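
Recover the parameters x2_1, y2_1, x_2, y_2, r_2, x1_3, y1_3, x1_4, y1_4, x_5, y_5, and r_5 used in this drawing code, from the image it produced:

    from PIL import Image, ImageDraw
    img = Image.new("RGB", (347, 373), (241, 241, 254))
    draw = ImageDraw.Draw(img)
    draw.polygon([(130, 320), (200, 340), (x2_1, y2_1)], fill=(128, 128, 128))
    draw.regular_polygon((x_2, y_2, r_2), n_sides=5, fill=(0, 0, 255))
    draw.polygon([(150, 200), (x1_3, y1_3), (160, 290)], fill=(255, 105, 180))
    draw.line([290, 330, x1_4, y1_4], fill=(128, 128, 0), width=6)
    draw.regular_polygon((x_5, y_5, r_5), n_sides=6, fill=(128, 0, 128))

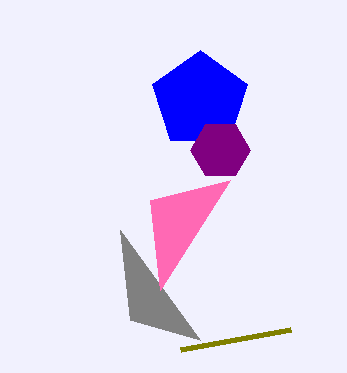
x2_1 = 120
y2_1 = 230
x_2 = 200
y_2 = 100
r_2 = 50
x1_3 = 230
y1_3 = 180
x1_4 = 180
y1_4 = 350
x_5 = 220
y_5 = 150
r_5 = 30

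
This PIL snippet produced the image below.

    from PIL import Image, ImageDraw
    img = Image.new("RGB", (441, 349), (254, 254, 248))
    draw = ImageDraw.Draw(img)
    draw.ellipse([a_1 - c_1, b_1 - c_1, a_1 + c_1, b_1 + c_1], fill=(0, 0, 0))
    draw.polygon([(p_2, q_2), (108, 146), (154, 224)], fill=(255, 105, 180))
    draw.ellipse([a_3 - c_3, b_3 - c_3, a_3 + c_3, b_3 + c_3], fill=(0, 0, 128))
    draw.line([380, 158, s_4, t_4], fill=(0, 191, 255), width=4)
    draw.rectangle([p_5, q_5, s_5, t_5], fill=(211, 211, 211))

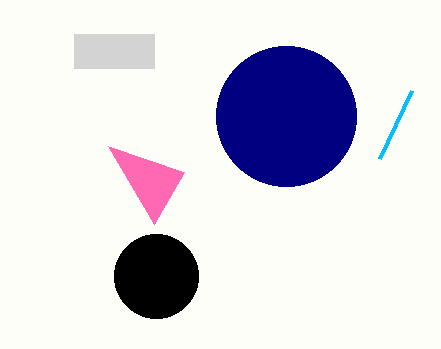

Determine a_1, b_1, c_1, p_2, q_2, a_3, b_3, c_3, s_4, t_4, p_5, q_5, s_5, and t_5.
a_1 = 156
b_1 = 276
c_1 = 42
p_2 = 184
q_2 = 172
a_3 = 286
b_3 = 116
c_3 = 70
s_4 = 412
t_4 = 90
p_5 = 74
q_5 = 34
s_5 = 154
t_5 = 68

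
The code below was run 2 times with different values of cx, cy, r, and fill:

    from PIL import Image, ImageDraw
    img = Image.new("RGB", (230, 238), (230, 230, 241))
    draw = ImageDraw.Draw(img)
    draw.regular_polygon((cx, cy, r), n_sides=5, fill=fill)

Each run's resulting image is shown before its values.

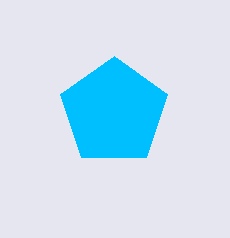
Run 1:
cx = 114
cy = 112
r = 56
fill = 'deepskyblue'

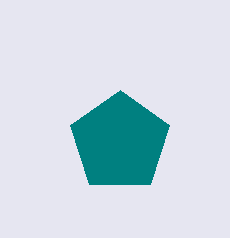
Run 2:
cx = 120; cy = 142; r = 52; fill = 'teal'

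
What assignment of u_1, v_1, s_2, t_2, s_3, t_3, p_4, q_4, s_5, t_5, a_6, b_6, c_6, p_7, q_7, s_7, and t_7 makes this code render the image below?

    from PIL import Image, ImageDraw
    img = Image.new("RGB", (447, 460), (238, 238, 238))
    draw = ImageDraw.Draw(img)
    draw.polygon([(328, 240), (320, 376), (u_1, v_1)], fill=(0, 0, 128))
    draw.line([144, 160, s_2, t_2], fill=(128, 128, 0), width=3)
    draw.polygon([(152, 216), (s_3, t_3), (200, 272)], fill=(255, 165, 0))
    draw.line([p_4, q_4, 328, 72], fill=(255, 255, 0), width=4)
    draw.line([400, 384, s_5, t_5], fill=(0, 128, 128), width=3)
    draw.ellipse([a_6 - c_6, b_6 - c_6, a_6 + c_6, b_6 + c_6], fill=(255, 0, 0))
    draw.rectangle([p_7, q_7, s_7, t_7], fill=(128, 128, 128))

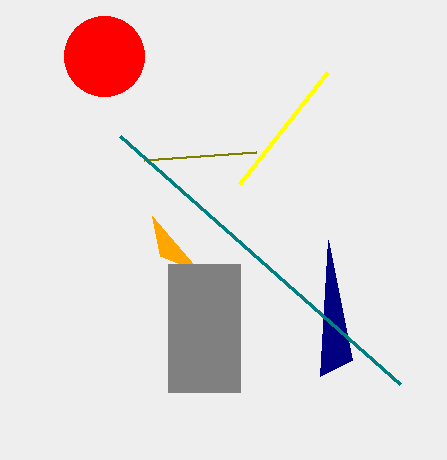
u_1 = 352
v_1 = 360
s_2 = 256
t_2 = 152
s_3 = 160
t_3 = 256
p_4 = 240
q_4 = 184
s_5 = 120
t_5 = 136
a_6 = 104
b_6 = 56
c_6 = 40
p_7 = 168
q_7 = 264
s_7 = 240
t_7 = 392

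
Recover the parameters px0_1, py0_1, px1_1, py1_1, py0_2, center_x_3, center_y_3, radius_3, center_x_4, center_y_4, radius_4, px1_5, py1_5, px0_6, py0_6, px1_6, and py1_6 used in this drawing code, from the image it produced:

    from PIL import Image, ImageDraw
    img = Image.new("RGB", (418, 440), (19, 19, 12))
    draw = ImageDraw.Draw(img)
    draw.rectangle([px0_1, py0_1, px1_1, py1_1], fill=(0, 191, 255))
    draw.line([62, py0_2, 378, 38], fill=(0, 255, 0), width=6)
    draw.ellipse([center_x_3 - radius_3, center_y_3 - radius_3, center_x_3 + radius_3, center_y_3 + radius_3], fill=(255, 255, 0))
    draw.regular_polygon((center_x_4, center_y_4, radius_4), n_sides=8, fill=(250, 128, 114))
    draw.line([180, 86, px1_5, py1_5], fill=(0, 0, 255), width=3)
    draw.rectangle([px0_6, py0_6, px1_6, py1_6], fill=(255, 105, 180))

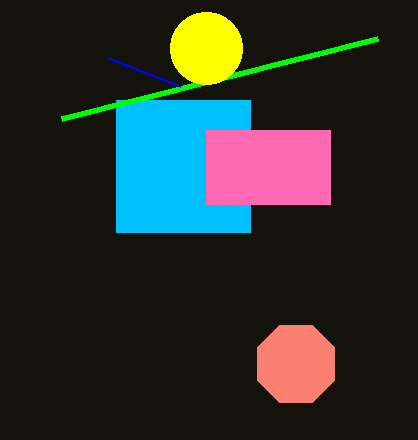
px0_1 = 116, py0_1 = 100, px1_1 = 250, py1_1 = 232, py0_2 = 118, center_x_3 = 206, center_y_3 = 48, radius_3 = 36, center_x_4 = 296, center_y_4 = 364, radius_4 = 42, px1_5 = 108, py1_5 = 58, px0_6 = 206, py0_6 = 130, px1_6 = 330, py1_6 = 204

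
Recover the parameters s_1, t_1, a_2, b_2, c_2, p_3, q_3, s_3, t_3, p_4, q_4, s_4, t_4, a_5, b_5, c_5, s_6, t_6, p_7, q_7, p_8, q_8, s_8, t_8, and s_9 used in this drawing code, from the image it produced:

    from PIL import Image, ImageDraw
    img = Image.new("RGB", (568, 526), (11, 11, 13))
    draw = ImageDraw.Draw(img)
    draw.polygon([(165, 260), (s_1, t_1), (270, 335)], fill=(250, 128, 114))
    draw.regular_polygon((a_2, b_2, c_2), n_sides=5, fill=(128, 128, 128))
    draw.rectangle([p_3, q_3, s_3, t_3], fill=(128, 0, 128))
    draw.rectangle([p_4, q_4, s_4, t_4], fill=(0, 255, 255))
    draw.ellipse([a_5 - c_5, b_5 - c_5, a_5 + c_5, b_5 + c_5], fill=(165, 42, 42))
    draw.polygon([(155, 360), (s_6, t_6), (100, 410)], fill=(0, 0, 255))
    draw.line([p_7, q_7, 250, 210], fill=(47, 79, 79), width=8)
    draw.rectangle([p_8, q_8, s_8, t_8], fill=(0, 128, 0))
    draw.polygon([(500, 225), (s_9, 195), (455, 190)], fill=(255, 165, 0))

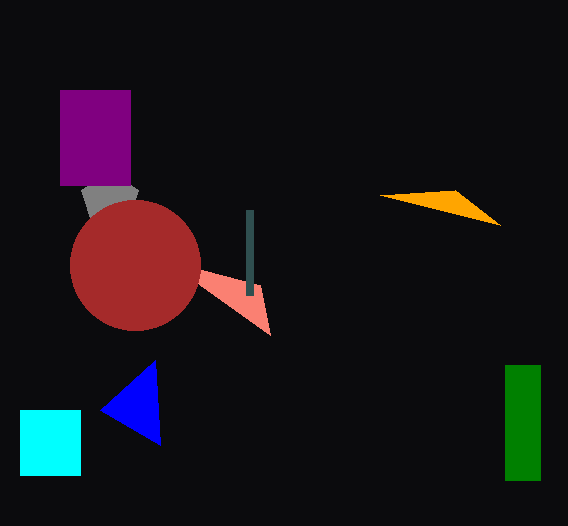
s_1 = 260
t_1 = 285
a_2 = 110
b_2 = 200
c_2 = 30
p_3 = 60
q_3 = 90
s_3 = 130
t_3 = 185
p_4 = 20
q_4 = 410
s_4 = 80
t_4 = 475
a_5 = 135
b_5 = 265
c_5 = 65
s_6 = 160
t_6 = 445
p_7 = 250
q_7 = 295
p_8 = 505
q_8 = 365
s_8 = 540
t_8 = 480
s_9 = 380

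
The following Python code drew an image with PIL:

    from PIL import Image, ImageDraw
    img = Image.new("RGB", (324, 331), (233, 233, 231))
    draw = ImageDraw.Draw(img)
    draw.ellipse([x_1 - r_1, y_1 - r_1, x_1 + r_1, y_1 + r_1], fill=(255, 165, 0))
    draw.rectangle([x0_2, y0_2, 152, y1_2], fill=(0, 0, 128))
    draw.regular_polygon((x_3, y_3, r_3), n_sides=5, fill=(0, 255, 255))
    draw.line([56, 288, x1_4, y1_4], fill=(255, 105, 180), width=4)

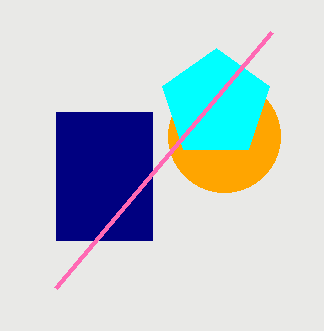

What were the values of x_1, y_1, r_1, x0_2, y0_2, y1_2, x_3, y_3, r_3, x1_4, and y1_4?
x_1 = 224; y_1 = 136; r_1 = 56; x0_2 = 56; y0_2 = 112; y1_2 = 240; x_3 = 216; y_3 = 104; r_3 = 56; x1_4 = 272; y1_4 = 32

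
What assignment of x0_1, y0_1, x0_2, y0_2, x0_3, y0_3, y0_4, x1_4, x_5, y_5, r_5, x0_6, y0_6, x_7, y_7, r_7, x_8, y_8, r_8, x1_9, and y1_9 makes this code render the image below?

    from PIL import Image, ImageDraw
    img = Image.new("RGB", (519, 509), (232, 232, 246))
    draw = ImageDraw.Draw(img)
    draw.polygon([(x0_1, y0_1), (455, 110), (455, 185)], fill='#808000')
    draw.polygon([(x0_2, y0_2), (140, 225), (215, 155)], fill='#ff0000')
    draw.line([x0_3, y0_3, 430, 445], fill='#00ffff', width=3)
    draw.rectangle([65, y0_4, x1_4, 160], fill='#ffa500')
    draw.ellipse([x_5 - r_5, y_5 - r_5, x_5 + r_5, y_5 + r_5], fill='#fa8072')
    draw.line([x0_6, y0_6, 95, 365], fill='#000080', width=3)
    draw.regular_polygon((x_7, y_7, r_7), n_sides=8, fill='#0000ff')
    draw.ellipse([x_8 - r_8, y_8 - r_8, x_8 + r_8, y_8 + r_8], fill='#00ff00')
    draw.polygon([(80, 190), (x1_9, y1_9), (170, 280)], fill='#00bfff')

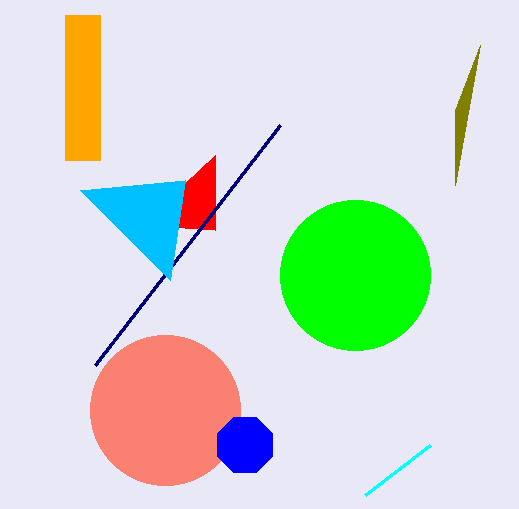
x0_1 = 480; y0_1 = 45; x0_2 = 215; y0_2 = 230; x0_3 = 365; y0_3 = 495; y0_4 = 15; x1_4 = 100; x_5 = 165; y_5 = 410; r_5 = 75; x0_6 = 280; y0_6 = 125; x_7 = 245; y_7 = 445; r_7 = 30; x_8 = 355; y_8 = 275; r_8 = 75; x1_9 = 185; y1_9 = 180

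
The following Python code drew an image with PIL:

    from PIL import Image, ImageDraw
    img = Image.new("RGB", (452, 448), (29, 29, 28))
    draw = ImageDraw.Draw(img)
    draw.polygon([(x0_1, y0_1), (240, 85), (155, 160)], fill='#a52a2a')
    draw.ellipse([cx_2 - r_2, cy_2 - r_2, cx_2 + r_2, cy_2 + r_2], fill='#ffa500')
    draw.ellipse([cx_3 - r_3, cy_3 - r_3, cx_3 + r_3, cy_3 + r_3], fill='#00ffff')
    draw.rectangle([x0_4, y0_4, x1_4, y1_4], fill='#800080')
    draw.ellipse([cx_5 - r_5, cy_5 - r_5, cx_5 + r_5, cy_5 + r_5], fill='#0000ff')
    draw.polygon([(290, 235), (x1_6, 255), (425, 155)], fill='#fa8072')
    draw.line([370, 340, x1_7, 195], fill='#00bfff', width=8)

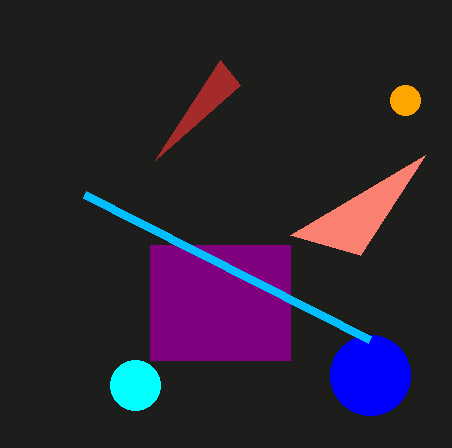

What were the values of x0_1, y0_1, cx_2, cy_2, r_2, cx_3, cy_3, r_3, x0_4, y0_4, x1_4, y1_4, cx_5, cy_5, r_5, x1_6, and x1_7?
x0_1 = 220
y0_1 = 60
cx_2 = 405
cy_2 = 100
r_2 = 15
cx_3 = 135
cy_3 = 385
r_3 = 25
x0_4 = 150
y0_4 = 245
x1_4 = 290
y1_4 = 360
cx_5 = 370
cy_5 = 375
r_5 = 40
x1_6 = 360
x1_7 = 85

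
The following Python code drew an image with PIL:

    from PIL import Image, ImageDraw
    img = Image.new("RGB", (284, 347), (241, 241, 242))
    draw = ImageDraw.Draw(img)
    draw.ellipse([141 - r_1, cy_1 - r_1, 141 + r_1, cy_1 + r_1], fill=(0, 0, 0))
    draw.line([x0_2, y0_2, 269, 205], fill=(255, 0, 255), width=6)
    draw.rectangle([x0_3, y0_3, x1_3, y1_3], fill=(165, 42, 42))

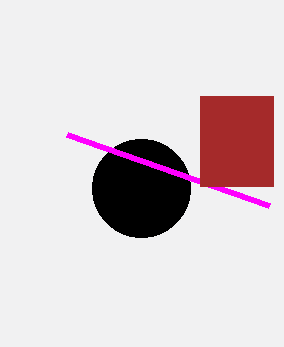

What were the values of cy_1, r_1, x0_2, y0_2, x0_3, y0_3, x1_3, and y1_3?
cy_1 = 188; r_1 = 49; x0_2 = 67; y0_2 = 134; x0_3 = 200; y0_3 = 96; x1_3 = 273; y1_3 = 186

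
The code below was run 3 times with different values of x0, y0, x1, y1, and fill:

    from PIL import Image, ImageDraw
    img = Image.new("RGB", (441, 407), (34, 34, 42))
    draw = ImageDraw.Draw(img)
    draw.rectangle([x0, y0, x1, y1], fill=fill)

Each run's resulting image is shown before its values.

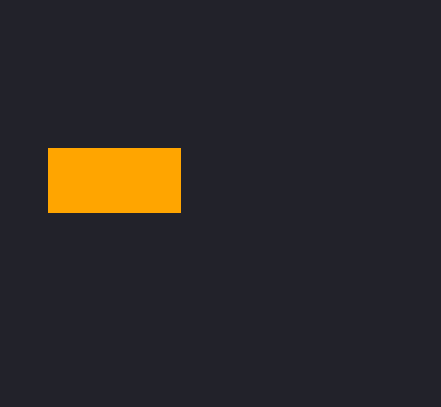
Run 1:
x0 = 48; y0 = 148; x1 = 180; y1 = 212; fill = 'orange'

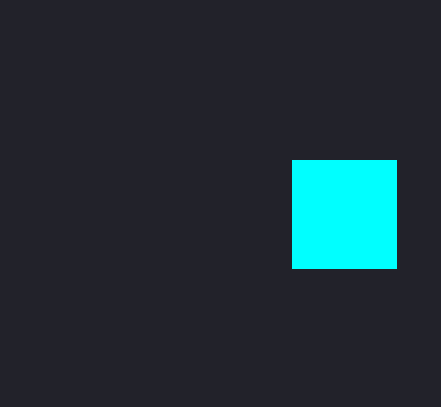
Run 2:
x0 = 292
y0 = 160
x1 = 396
y1 = 268
fill = 'cyan'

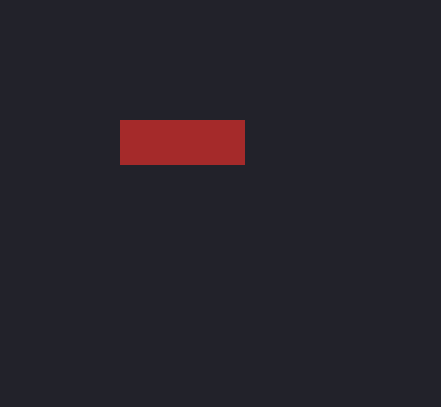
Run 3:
x0 = 120
y0 = 120
x1 = 244
y1 = 164
fill = 'brown'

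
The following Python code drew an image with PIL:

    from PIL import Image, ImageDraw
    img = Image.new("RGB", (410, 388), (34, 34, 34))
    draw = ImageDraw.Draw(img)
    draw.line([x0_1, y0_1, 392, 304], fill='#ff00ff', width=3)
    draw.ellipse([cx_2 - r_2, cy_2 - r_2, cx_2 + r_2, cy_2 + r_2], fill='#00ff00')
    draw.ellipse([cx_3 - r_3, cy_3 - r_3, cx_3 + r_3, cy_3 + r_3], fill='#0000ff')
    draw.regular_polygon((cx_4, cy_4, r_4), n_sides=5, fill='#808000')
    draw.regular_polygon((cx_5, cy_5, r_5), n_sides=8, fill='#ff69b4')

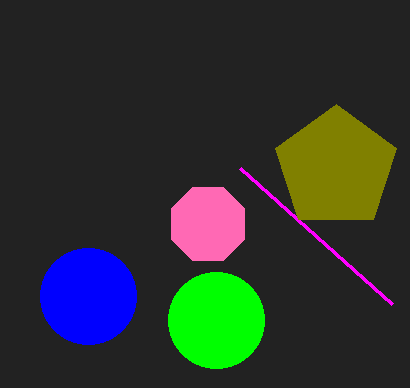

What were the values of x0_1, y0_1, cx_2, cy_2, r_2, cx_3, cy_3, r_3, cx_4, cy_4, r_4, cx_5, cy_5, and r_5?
x0_1 = 240
y0_1 = 168
cx_2 = 216
cy_2 = 320
r_2 = 48
cx_3 = 88
cy_3 = 296
r_3 = 48
cx_4 = 336
cy_4 = 168
r_4 = 64
cx_5 = 208
cy_5 = 224
r_5 = 40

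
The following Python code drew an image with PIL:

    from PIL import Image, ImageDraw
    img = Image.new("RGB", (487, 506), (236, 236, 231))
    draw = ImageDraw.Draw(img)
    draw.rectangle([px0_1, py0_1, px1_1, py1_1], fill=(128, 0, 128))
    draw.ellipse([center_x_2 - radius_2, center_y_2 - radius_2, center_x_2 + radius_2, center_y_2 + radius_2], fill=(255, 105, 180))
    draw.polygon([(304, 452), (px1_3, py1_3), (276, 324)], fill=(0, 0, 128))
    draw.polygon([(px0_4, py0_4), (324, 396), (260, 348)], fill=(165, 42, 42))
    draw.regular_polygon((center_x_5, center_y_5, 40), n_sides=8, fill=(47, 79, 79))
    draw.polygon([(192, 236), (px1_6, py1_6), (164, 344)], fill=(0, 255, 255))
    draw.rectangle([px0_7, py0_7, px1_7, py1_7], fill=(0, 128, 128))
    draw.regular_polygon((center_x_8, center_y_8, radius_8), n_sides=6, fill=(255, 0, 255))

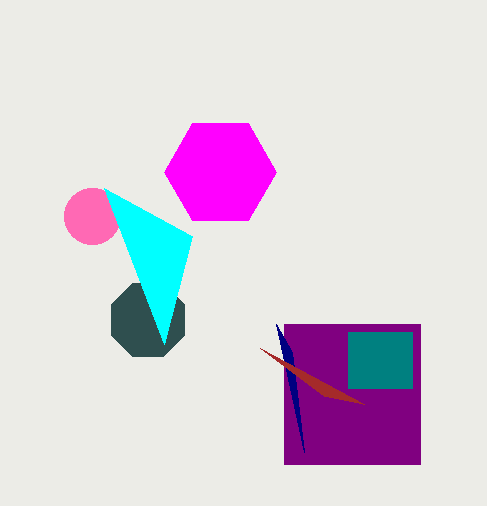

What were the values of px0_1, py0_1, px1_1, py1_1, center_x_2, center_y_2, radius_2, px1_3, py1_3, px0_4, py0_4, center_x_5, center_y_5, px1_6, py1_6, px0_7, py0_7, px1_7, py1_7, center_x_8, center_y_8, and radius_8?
px0_1 = 284; py0_1 = 324; px1_1 = 420; py1_1 = 464; center_x_2 = 92; center_y_2 = 216; radius_2 = 28; px1_3 = 292; py1_3 = 352; px0_4 = 364; py0_4 = 404; center_x_5 = 148; center_y_5 = 320; px1_6 = 104; py1_6 = 188; px0_7 = 348; py0_7 = 332; px1_7 = 412; py1_7 = 388; center_x_8 = 220; center_y_8 = 172; radius_8 = 56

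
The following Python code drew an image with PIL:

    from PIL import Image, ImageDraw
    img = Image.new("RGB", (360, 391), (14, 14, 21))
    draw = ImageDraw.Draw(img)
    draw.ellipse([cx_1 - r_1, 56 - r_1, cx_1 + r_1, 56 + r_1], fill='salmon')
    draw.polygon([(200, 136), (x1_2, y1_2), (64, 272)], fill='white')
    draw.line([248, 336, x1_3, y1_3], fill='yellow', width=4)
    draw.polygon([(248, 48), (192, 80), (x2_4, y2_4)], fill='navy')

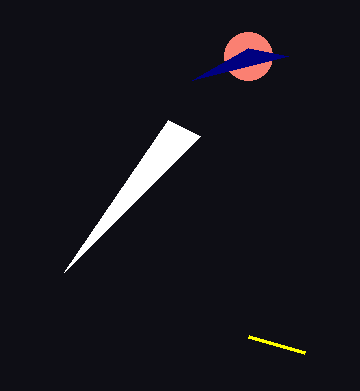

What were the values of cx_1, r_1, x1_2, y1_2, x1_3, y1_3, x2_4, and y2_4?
cx_1 = 248; r_1 = 24; x1_2 = 168; y1_2 = 120; x1_3 = 304; y1_3 = 352; x2_4 = 288; y2_4 = 56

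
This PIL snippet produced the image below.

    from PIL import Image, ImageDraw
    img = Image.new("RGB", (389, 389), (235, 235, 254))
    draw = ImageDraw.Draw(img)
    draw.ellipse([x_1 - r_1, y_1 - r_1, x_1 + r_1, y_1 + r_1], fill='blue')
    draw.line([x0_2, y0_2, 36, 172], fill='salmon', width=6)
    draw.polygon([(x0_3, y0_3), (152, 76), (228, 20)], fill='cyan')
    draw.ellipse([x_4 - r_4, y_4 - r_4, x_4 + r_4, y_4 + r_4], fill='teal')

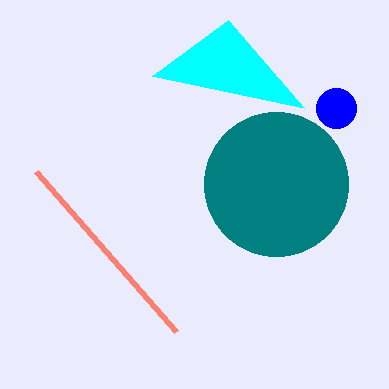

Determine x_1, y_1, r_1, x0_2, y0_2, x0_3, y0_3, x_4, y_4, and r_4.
x_1 = 336, y_1 = 108, r_1 = 20, x0_2 = 176, y0_2 = 332, x0_3 = 304, y0_3 = 108, x_4 = 276, y_4 = 184, r_4 = 72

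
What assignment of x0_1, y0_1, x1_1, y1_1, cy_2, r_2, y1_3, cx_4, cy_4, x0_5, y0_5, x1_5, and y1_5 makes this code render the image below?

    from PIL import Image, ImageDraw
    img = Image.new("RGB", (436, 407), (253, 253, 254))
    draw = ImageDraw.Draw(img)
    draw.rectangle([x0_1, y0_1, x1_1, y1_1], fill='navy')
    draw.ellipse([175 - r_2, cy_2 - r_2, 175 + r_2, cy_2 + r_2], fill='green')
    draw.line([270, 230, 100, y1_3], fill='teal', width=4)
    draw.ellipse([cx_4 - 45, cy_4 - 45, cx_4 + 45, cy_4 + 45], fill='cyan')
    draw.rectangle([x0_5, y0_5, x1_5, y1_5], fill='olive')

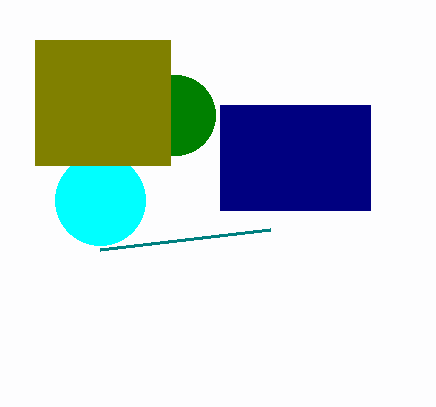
x0_1 = 220, y0_1 = 105, x1_1 = 370, y1_1 = 210, cy_2 = 115, r_2 = 40, y1_3 = 250, cx_4 = 100, cy_4 = 200, x0_5 = 35, y0_5 = 40, x1_5 = 170, y1_5 = 165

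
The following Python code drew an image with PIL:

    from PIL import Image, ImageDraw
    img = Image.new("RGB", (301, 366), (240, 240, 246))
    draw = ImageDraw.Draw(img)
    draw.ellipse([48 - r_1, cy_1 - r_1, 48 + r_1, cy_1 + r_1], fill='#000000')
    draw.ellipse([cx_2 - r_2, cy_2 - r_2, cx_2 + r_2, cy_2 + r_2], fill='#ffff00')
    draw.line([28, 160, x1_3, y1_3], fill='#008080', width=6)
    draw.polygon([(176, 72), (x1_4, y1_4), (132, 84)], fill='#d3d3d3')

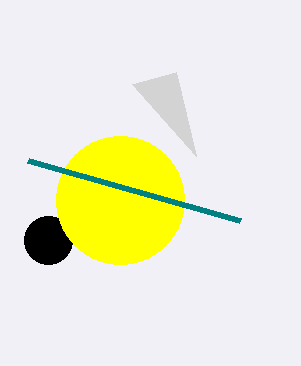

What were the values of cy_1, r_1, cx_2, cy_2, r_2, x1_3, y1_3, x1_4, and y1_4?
cy_1 = 240; r_1 = 24; cx_2 = 120; cy_2 = 200; r_2 = 64; x1_3 = 240; y1_3 = 220; x1_4 = 196; y1_4 = 156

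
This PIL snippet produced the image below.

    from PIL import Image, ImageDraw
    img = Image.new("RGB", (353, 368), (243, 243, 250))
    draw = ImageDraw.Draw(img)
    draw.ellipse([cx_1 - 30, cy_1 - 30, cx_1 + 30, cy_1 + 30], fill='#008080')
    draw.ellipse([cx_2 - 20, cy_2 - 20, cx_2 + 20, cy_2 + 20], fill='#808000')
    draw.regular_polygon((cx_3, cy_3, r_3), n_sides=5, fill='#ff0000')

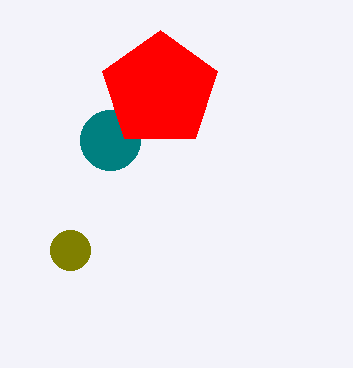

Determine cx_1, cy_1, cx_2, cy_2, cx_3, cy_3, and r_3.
cx_1 = 110
cy_1 = 140
cx_2 = 70
cy_2 = 250
cx_3 = 160
cy_3 = 90
r_3 = 60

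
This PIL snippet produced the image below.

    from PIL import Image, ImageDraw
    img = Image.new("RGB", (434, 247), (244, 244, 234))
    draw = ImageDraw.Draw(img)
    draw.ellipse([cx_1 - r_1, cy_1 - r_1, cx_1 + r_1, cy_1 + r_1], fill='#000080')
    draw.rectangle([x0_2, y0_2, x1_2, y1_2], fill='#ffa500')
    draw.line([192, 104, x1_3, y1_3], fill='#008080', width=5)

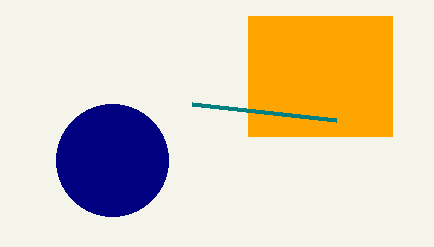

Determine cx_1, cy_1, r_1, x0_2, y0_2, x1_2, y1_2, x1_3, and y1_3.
cx_1 = 112, cy_1 = 160, r_1 = 56, x0_2 = 248, y0_2 = 16, x1_2 = 392, y1_2 = 136, x1_3 = 336, y1_3 = 120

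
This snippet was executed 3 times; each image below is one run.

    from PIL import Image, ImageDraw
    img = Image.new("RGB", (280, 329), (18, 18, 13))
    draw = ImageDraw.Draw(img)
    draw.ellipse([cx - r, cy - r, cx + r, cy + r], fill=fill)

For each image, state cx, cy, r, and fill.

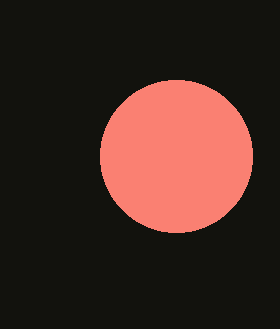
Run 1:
cx = 176, cy = 156, r = 76, fill = 'salmon'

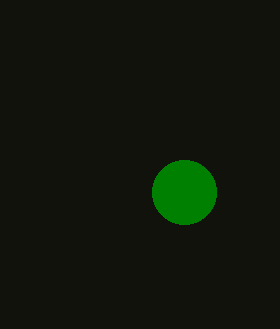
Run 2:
cx = 184, cy = 192, r = 32, fill = 'green'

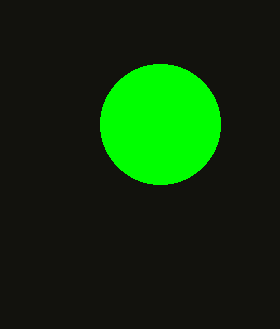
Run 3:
cx = 160, cy = 124, r = 60, fill = 'lime'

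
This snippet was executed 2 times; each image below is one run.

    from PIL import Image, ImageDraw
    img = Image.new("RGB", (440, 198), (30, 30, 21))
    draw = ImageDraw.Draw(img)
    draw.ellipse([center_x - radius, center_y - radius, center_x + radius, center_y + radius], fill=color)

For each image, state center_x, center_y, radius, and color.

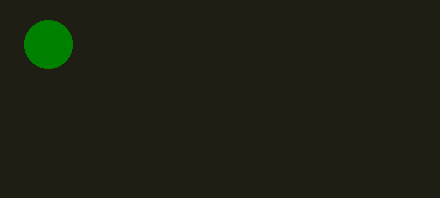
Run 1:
center_x = 48, center_y = 44, radius = 24, color = 'green'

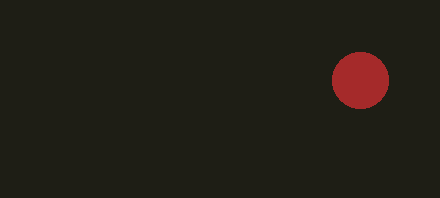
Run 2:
center_x = 360, center_y = 80, radius = 28, color = 'brown'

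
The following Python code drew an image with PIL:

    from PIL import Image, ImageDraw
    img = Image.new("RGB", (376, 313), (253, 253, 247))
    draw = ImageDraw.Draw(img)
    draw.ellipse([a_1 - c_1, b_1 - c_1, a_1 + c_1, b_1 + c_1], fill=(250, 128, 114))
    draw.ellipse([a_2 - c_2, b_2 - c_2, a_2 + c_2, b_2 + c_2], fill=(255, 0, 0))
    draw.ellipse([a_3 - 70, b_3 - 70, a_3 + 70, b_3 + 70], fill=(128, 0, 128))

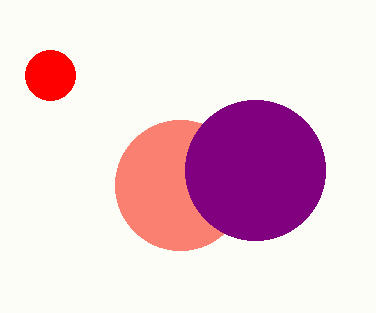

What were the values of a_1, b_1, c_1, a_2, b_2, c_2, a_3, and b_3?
a_1 = 180; b_1 = 185; c_1 = 65; a_2 = 50; b_2 = 75; c_2 = 25; a_3 = 255; b_3 = 170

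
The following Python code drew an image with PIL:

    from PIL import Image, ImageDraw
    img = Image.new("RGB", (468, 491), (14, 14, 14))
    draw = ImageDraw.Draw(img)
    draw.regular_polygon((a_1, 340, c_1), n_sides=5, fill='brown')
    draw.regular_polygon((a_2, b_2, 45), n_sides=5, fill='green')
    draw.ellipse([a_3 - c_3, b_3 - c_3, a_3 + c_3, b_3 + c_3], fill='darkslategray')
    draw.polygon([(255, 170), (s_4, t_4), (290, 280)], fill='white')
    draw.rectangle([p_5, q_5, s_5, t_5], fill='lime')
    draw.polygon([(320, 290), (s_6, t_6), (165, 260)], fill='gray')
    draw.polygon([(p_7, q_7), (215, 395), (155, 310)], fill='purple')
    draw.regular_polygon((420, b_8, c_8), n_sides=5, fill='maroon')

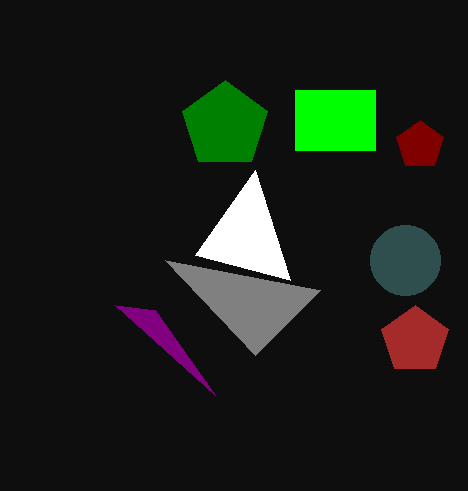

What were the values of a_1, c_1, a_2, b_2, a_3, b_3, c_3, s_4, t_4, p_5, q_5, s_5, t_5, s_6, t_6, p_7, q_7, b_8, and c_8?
a_1 = 415; c_1 = 35; a_2 = 225; b_2 = 125; a_3 = 405; b_3 = 260; c_3 = 35; s_4 = 195; t_4 = 255; p_5 = 295; q_5 = 90; s_5 = 375; t_5 = 150; s_6 = 255; t_6 = 355; p_7 = 115; q_7 = 305; b_8 = 145; c_8 = 25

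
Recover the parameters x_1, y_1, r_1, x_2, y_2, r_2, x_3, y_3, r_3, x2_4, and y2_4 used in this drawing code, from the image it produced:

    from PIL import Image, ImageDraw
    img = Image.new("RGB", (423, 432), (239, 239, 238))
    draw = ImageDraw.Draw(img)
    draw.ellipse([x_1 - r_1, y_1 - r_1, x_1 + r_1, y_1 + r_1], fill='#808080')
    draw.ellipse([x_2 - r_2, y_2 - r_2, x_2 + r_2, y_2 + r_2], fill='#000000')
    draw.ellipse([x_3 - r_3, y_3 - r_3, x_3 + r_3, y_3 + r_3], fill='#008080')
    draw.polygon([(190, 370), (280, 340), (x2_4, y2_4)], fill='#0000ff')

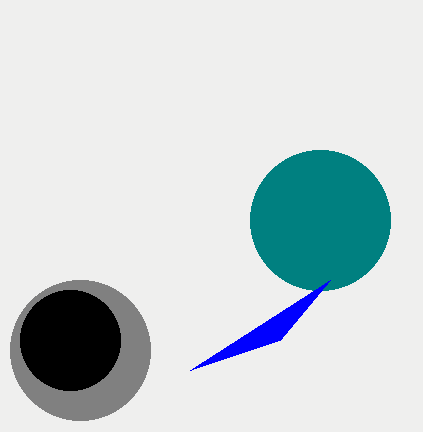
x_1 = 80, y_1 = 350, r_1 = 70, x_2 = 70, y_2 = 340, r_2 = 50, x_3 = 320, y_3 = 220, r_3 = 70, x2_4 = 330, y2_4 = 280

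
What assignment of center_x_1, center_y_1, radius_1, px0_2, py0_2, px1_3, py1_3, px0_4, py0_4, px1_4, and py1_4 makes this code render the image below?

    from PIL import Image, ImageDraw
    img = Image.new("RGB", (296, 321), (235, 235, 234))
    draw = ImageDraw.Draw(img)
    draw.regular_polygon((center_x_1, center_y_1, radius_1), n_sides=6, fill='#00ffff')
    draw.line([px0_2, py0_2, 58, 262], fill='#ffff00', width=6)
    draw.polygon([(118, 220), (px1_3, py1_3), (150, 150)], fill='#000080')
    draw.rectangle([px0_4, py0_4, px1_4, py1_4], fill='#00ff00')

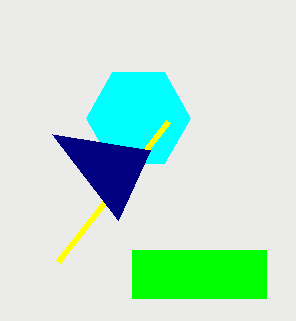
center_x_1 = 138; center_y_1 = 118; radius_1 = 52; px0_2 = 168; py0_2 = 122; px1_3 = 52; py1_3 = 134; px0_4 = 132; py0_4 = 250; px1_4 = 266; py1_4 = 298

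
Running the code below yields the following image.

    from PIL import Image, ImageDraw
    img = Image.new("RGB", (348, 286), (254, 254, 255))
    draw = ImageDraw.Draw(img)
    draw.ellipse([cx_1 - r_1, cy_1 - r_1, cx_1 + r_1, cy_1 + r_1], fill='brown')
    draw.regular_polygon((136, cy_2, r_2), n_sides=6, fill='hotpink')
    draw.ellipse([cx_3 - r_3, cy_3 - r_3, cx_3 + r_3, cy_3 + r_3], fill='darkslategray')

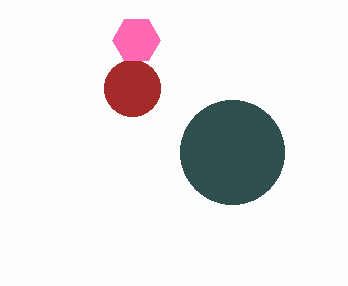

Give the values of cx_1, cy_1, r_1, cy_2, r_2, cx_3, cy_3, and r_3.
cx_1 = 132; cy_1 = 88; r_1 = 28; cy_2 = 40; r_2 = 24; cx_3 = 232; cy_3 = 152; r_3 = 52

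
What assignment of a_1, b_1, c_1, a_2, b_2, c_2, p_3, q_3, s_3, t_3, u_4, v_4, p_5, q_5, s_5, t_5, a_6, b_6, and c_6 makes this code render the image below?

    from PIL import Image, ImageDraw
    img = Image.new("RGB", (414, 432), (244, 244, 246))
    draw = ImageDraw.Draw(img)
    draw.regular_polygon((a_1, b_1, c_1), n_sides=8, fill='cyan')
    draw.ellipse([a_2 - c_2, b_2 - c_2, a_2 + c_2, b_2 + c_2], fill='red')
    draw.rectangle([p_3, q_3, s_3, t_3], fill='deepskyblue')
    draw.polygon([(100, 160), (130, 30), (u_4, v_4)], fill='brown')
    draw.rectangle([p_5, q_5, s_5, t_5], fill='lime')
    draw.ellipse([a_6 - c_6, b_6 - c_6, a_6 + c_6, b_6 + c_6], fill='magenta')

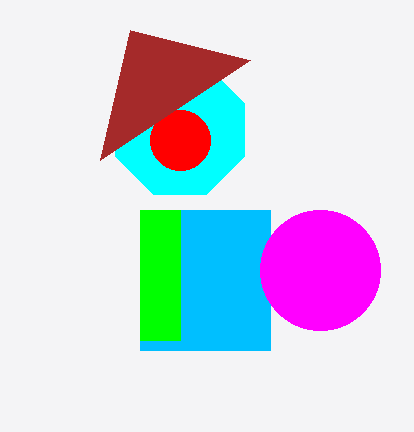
a_1 = 180; b_1 = 130; c_1 = 70; a_2 = 180; b_2 = 140; c_2 = 30; p_3 = 140; q_3 = 210; s_3 = 270; t_3 = 350; u_4 = 250; v_4 = 60; p_5 = 140; q_5 = 210; s_5 = 180; t_5 = 340; a_6 = 320; b_6 = 270; c_6 = 60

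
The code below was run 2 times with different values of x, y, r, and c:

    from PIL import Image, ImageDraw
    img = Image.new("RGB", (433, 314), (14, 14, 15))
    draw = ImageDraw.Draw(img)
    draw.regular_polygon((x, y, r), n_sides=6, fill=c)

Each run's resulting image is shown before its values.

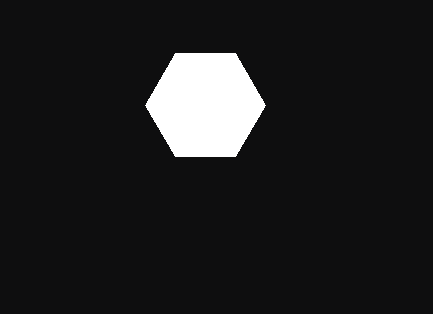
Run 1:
x = 205
y = 105
r = 60
c = 'white'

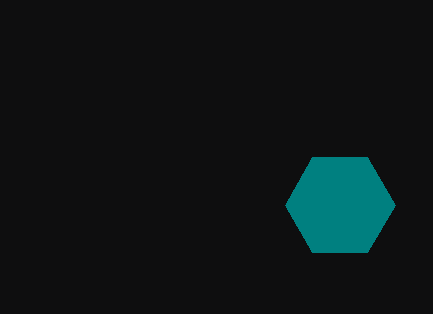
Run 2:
x = 340, y = 205, r = 55, c = 'teal'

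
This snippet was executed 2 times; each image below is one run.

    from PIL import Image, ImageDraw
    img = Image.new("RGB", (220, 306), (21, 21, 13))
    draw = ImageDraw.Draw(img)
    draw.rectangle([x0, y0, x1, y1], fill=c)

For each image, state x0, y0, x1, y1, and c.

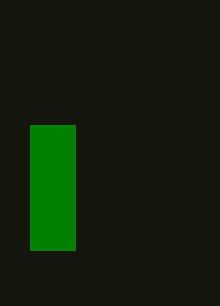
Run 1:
x0 = 30; y0 = 125; x1 = 75; y1 = 250; c = 'green'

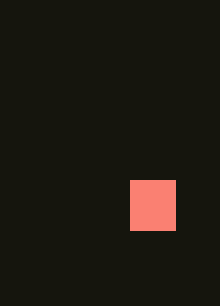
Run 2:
x0 = 130; y0 = 180; x1 = 175; y1 = 230; c = 'salmon'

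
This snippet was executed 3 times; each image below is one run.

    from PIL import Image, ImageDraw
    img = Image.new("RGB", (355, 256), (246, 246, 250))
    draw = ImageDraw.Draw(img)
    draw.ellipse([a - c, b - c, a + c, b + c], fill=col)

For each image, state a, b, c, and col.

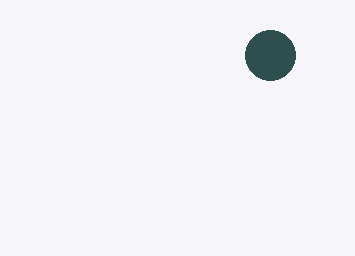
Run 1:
a = 270
b = 55
c = 25
col = 'darkslategray'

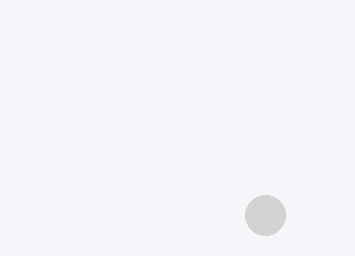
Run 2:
a = 265, b = 215, c = 20, col = 'lightgray'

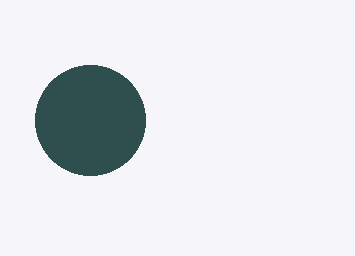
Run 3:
a = 90, b = 120, c = 55, col = 'darkslategray'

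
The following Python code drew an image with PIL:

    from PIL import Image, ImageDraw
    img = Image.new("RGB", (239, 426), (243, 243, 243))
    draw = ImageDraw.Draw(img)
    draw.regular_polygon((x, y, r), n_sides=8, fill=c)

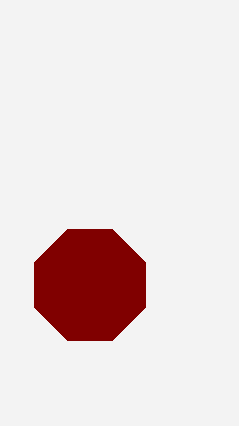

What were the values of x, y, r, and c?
x = 90
y = 285
r = 60
c = 'maroon'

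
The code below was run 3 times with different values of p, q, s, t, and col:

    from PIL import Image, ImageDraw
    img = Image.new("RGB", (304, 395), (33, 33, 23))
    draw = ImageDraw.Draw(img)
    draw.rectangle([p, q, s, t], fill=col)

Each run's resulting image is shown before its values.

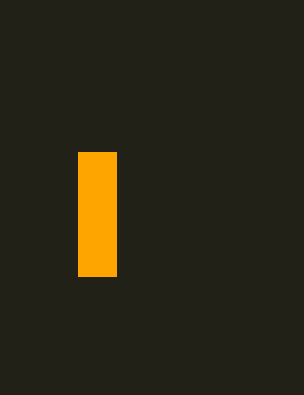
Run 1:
p = 78, q = 152, s = 116, t = 276, col = 'orange'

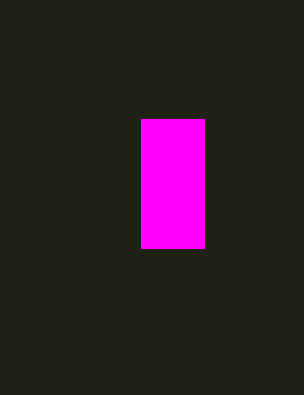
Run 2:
p = 141, q = 119, s = 204, t = 248, col = 'magenta'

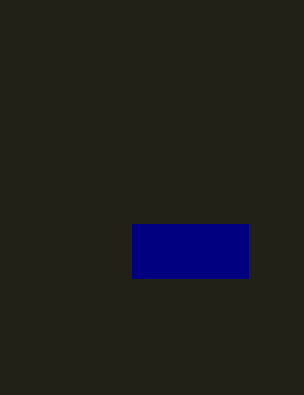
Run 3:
p = 132
q = 224
s = 248
t = 278
col = 'navy'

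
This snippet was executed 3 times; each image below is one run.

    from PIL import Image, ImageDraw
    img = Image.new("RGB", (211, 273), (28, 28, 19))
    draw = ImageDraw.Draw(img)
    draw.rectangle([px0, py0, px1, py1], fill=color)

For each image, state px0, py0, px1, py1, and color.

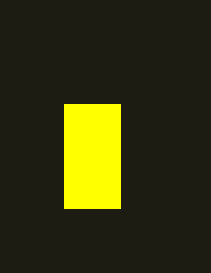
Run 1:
px0 = 64
py0 = 104
px1 = 120
py1 = 208
color = 'yellow'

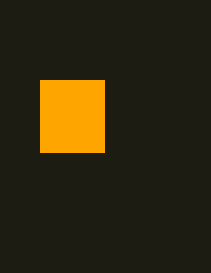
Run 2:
px0 = 40, py0 = 80, px1 = 104, py1 = 152, color = 'orange'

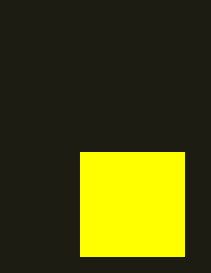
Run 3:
px0 = 80
py0 = 152
px1 = 184
py1 = 256
color = 'yellow'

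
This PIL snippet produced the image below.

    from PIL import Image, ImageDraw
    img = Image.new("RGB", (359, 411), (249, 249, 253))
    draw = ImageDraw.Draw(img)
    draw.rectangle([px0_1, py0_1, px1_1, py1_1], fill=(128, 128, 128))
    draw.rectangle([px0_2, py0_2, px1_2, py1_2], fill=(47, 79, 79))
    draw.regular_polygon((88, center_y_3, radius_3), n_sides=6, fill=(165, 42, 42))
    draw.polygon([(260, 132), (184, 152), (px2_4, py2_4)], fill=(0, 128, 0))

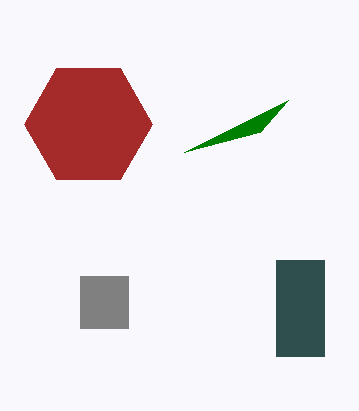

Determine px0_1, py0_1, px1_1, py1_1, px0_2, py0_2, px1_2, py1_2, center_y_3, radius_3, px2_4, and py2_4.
px0_1 = 80; py0_1 = 276; px1_1 = 128; py1_1 = 328; px0_2 = 276; py0_2 = 260; px1_2 = 324; py1_2 = 356; center_y_3 = 124; radius_3 = 64; px2_4 = 288; py2_4 = 100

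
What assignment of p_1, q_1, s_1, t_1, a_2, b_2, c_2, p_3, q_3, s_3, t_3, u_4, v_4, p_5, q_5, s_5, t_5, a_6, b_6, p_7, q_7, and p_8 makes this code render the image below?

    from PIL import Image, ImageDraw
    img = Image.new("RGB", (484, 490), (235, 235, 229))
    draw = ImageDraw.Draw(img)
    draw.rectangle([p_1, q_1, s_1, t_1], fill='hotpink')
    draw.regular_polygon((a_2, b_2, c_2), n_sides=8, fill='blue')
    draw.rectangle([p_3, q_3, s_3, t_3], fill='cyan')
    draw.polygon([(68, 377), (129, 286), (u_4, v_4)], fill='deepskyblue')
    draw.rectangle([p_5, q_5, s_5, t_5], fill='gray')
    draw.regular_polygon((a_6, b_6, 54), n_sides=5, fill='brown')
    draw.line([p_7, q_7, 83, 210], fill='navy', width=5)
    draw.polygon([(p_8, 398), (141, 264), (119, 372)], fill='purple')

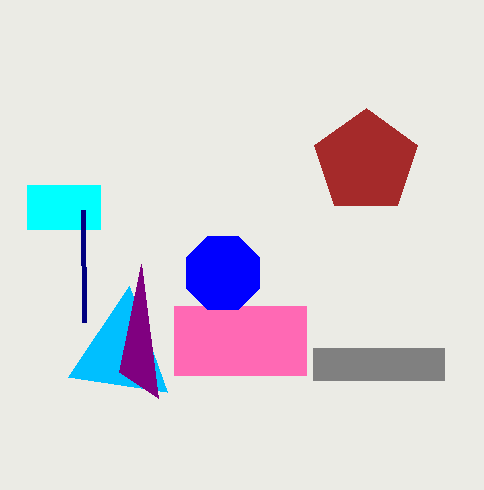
p_1 = 174
q_1 = 306
s_1 = 306
t_1 = 375
a_2 = 223
b_2 = 273
c_2 = 40
p_3 = 27
q_3 = 185
s_3 = 100
t_3 = 229
u_4 = 167
v_4 = 392
p_5 = 313
q_5 = 348
s_5 = 444
t_5 = 380
a_6 = 366
b_6 = 162
p_7 = 84
q_7 = 322
p_8 = 158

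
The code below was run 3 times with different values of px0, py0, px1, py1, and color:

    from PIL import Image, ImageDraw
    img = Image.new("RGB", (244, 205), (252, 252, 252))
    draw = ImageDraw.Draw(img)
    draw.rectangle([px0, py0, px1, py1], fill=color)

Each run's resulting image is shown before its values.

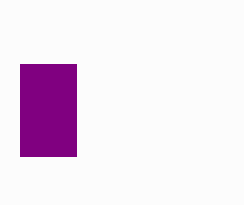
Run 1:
px0 = 20, py0 = 64, px1 = 76, py1 = 156, color = 'purple'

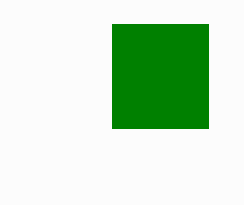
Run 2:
px0 = 112; py0 = 24; px1 = 208; py1 = 128; color = 'green'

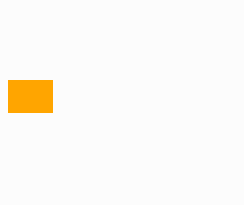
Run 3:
px0 = 8, py0 = 80, px1 = 52, py1 = 112, color = 'orange'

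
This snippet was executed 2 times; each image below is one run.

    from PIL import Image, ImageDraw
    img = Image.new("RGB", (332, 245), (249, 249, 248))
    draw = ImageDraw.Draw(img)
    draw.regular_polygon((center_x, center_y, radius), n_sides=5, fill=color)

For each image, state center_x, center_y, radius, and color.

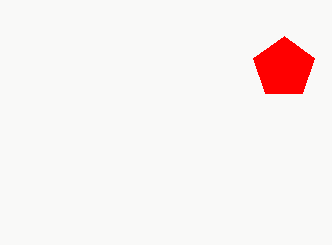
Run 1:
center_x = 284
center_y = 68
radius = 32
color = 'red'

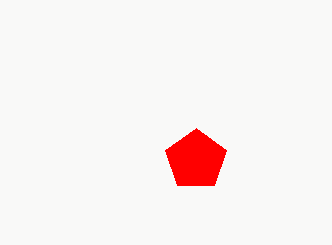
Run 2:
center_x = 196
center_y = 160
radius = 32
color = 'red'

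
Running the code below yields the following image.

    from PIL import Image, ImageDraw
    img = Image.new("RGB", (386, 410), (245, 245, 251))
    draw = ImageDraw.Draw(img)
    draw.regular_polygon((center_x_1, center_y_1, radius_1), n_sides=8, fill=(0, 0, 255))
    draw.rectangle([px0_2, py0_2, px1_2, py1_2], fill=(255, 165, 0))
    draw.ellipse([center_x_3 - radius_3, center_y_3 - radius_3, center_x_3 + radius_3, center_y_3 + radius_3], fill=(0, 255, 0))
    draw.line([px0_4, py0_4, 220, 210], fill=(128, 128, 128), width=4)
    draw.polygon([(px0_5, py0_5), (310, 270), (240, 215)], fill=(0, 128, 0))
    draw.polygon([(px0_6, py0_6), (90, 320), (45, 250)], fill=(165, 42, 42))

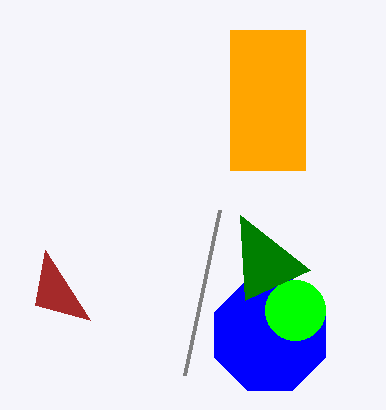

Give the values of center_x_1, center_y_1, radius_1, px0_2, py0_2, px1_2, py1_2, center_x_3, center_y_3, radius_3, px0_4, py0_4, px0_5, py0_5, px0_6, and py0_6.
center_x_1 = 270
center_y_1 = 335
radius_1 = 60
px0_2 = 230
py0_2 = 30
px1_2 = 305
py1_2 = 170
center_x_3 = 295
center_y_3 = 310
radius_3 = 30
px0_4 = 185
py0_4 = 375
px0_5 = 245
py0_5 = 300
px0_6 = 35
py0_6 = 305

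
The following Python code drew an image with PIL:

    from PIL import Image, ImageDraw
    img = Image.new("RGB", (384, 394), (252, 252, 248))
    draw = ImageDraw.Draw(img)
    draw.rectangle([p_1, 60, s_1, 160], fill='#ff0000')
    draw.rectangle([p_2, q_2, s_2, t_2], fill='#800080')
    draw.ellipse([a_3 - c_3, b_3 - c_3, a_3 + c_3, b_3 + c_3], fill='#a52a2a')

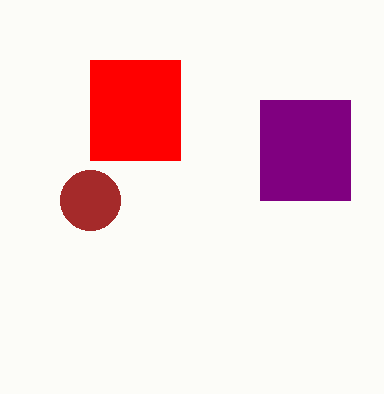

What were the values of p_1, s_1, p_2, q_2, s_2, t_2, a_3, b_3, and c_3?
p_1 = 90
s_1 = 180
p_2 = 260
q_2 = 100
s_2 = 350
t_2 = 200
a_3 = 90
b_3 = 200
c_3 = 30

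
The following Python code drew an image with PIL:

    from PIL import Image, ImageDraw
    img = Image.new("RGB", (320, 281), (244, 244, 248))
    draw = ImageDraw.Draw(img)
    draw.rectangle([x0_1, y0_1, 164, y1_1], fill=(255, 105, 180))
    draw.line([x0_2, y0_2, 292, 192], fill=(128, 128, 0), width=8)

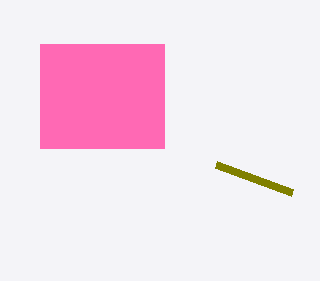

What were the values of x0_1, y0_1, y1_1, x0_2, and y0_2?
x0_1 = 40
y0_1 = 44
y1_1 = 148
x0_2 = 216
y0_2 = 164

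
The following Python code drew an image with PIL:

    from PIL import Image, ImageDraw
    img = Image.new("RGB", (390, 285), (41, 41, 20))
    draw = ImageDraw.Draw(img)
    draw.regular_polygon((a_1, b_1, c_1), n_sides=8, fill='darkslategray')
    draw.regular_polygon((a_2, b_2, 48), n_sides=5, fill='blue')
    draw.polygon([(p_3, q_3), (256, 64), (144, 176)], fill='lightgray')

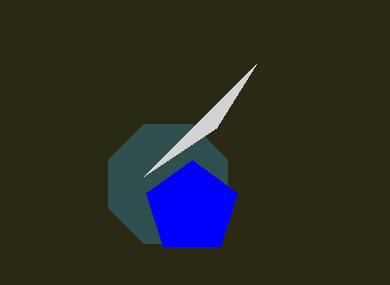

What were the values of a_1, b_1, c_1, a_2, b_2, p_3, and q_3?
a_1 = 168; b_1 = 184; c_1 = 64; a_2 = 192; b_2 = 208; p_3 = 216; q_3 = 128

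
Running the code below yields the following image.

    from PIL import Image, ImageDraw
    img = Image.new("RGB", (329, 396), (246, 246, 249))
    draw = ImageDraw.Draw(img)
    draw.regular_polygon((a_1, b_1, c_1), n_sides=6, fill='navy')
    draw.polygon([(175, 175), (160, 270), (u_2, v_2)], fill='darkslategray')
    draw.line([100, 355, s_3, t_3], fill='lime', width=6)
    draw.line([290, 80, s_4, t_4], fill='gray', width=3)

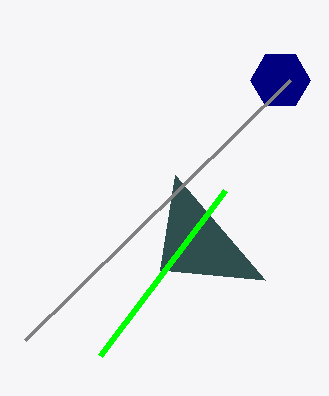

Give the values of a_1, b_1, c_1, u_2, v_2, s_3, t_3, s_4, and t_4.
a_1 = 280; b_1 = 80; c_1 = 30; u_2 = 265; v_2 = 280; s_3 = 225; t_3 = 190; s_4 = 25; t_4 = 340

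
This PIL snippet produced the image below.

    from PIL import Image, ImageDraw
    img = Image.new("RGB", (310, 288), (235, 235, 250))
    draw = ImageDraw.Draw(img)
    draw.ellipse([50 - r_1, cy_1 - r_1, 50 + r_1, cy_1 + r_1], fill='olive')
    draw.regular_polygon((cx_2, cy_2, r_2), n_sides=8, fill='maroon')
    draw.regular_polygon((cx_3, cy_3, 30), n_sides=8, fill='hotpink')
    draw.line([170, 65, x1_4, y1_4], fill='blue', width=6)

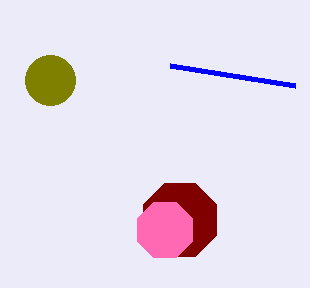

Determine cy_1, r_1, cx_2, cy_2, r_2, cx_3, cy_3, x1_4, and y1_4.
cy_1 = 80; r_1 = 25; cx_2 = 180; cy_2 = 220; r_2 = 40; cx_3 = 165; cy_3 = 230; x1_4 = 295; y1_4 = 85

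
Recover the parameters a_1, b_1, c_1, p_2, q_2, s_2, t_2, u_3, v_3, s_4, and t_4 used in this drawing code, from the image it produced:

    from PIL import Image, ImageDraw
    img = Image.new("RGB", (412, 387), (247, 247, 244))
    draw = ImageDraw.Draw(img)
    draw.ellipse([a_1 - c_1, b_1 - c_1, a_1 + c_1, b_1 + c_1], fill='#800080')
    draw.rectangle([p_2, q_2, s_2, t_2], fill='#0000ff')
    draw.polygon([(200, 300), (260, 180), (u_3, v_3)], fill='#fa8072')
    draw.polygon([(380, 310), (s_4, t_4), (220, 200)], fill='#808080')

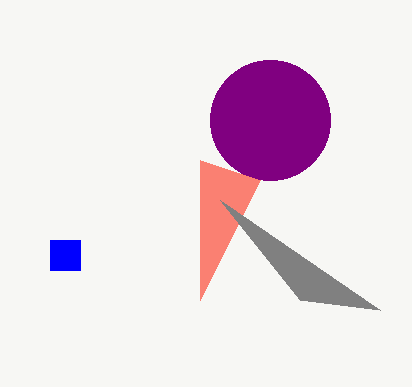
a_1 = 270, b_1 = 120, c_1 = 60, p_2 = 50, q_2 = 240, s_2 = 80, t_2 = 270, u_3 = 200, v_3 = 160, s_4 = 300, t_4 = 300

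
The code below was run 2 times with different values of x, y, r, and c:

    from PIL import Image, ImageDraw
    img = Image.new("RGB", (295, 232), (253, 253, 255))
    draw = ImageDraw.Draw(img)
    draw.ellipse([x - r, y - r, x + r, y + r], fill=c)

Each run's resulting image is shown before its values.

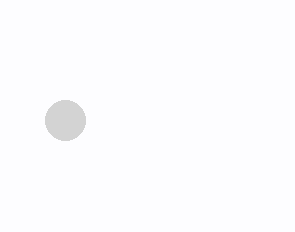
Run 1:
x = 65
y = 120
r = 20
c = 'lightgray'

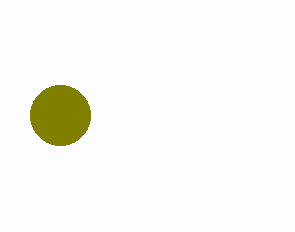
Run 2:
x = 60; y = 115; r = 30; c = 'olive'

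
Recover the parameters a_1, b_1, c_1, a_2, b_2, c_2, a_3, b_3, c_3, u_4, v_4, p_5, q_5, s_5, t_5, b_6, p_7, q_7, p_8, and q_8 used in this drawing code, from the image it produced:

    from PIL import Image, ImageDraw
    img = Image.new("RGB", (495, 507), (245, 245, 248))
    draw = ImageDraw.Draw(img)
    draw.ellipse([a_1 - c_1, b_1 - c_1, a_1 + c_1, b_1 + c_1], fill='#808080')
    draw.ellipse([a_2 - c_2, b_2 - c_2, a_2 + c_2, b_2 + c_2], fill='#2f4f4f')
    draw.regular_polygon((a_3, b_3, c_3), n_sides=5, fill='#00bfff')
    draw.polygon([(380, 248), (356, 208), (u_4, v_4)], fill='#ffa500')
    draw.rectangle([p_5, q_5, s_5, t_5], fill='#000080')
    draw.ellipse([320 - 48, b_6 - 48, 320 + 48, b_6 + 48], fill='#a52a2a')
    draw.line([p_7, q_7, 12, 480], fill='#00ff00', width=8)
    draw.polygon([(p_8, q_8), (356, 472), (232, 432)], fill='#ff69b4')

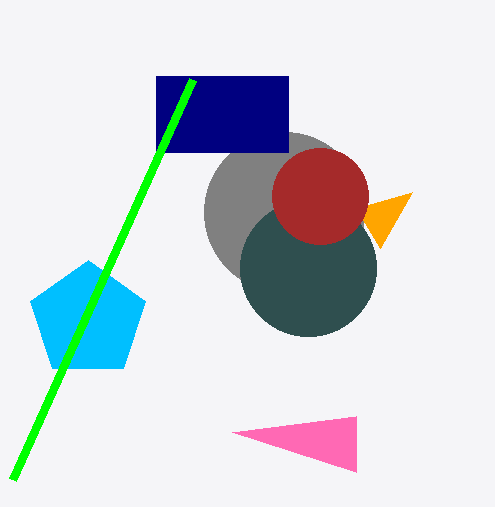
a_1 = 284
b_1 = 212
c_1 = 80
a_2 = 308
b_2 = 268
c_2 = 68
a_3 = 88
b_3 = 320
c_3 = 60
u_4 = 412
v_4 = 192
p_5 = 156
q_5 = 76
s_5 = 288
t_5 = 152
b_6 = 196
p_7 = 192
q_7 = 80
p_8 = 356
q_8 = 416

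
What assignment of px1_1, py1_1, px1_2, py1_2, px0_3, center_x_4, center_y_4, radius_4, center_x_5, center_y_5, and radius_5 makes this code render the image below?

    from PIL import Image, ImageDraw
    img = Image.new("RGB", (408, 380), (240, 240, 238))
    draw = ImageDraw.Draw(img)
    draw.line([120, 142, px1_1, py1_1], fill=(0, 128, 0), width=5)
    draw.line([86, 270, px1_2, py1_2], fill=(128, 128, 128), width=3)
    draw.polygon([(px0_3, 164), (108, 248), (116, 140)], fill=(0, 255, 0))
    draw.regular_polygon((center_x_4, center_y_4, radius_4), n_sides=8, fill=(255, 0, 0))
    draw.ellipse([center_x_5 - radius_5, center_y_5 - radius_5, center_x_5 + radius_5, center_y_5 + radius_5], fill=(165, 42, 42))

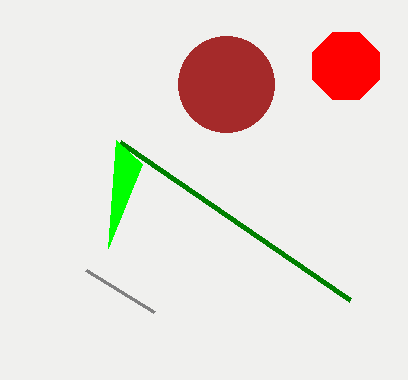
px1_1 = 350, py1_1 = 300, px1_2 = 154, py1_2 = 312, px0_3 = 142, center_x_4 = 346, center_y_4 = 66, radius_4 = 36, center_x_5 = 226, center_y_5 = 84, radius_5 = 48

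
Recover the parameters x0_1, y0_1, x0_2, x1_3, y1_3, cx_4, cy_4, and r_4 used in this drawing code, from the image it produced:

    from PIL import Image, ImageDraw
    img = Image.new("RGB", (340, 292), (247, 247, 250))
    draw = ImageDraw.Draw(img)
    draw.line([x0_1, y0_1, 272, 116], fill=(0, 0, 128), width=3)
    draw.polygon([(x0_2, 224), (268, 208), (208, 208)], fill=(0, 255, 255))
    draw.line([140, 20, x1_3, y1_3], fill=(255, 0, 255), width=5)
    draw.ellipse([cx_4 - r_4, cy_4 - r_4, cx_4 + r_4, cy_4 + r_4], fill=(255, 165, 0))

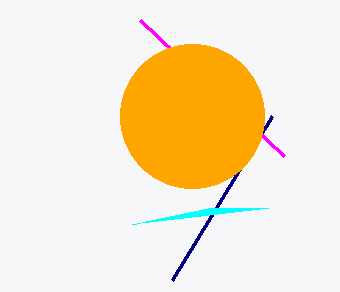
x0_1 = 172, y0_1 = 280, x0_2 = 132, x1_3 = 284, y1_3 = 156, cx_4 = 192, cy_4 = 116, r_4 = 72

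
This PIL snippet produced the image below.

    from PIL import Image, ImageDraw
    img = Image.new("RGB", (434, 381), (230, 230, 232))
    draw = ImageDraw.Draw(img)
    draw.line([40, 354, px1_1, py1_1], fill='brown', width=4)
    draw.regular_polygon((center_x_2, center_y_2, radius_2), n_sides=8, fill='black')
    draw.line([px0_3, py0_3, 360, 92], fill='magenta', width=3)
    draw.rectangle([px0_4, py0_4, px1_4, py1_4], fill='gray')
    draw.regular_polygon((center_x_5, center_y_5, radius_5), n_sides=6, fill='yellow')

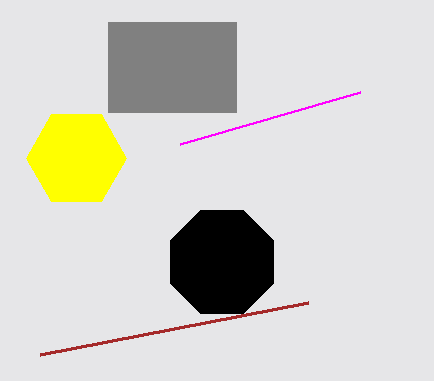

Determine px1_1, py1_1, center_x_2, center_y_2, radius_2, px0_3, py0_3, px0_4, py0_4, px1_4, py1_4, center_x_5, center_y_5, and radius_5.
px1_1 = 308; py1_1 = 302; center_x_2 = 222; center_y_2 = 262; radius_2 = 56; px0_3 = 180; py0_3 = 144; px0_4 = 108; py0_4 = 22; px1_4 = 236; py1_4 = 112; center_x_5 = 76; center_y_5 = 158; radius_5 = 50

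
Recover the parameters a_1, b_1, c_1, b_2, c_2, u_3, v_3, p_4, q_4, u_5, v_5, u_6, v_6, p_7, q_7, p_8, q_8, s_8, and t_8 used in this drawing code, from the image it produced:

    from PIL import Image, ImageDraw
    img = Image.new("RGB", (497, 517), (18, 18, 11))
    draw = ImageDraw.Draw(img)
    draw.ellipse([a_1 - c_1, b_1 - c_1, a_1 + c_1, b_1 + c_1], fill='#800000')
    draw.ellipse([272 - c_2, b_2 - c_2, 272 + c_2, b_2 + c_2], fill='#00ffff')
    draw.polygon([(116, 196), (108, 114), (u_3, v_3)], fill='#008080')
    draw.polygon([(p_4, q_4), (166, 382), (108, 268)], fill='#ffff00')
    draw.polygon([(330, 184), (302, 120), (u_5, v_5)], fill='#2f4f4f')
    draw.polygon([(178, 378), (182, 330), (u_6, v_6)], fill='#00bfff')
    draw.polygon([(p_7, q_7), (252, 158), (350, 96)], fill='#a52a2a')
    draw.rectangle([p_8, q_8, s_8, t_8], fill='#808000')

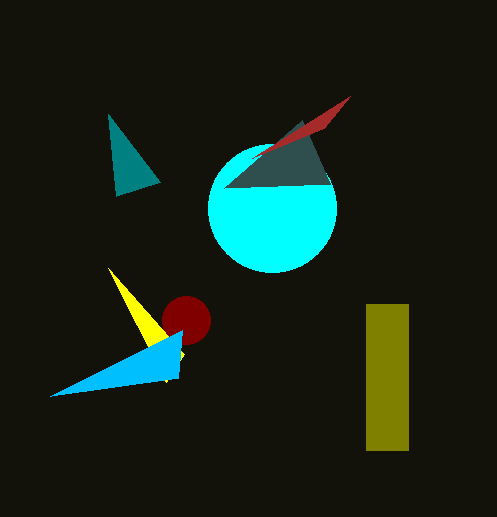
a_1 = 186, b_1 = 320, c_1 = 24, b_2 = 208, c_2 = 64, u_3 = 160, v_3 = 182, p_4 = 184, q_4 = 354, u_5 = 224, v_5 = 188, u_6 = 50, v_6 = 396, p_7 = 324, q_7 = 128, p_8 = 366, q_8 = 304, s_8 = 408, t_8 = 450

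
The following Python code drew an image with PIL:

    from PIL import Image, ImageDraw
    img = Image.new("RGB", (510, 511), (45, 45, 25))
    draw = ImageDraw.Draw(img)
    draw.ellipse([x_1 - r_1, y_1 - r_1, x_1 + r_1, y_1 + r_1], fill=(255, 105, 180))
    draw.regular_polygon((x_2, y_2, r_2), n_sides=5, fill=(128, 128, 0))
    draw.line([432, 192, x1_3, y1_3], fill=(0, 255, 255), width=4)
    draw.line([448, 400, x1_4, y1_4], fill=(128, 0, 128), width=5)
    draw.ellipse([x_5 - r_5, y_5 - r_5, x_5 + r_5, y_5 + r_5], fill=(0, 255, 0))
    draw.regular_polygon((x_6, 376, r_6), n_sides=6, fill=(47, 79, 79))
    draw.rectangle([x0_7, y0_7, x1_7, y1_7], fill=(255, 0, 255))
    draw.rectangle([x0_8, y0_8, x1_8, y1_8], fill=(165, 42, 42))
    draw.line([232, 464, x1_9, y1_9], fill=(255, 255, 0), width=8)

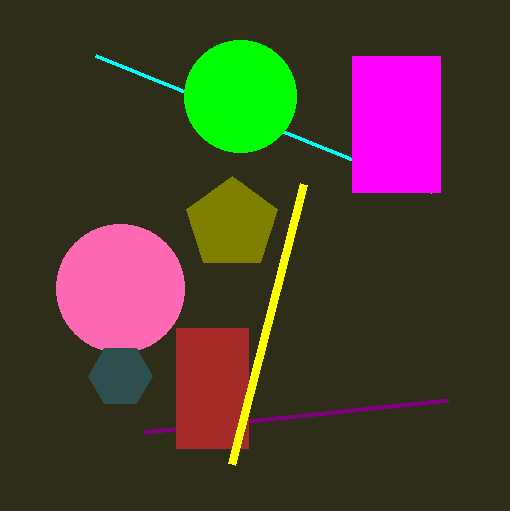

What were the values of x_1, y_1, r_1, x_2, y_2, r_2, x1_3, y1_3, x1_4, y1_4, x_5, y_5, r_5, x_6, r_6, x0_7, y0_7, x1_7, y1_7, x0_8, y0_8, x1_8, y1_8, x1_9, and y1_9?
x_1 = 120, y_1 = 288, r_1 = 64, x_2 = 232, y_2 = 224, r_2 = 48, x1_3 = 96, y1_3 = 56, x1_4 = 144, y1_4 = 432, x_5 = 240, y_5 = 96, r_5 = 56, x_6 = 120, r_6 = 32, x0_7 = 352, y0_7 = 56, x1_7 = 440, y1_7 = 192, x0_8 = 176, y0_8 = 328, x1_8 = 248, y1_8 = 448, x1_9 = 304, y1_9 = 184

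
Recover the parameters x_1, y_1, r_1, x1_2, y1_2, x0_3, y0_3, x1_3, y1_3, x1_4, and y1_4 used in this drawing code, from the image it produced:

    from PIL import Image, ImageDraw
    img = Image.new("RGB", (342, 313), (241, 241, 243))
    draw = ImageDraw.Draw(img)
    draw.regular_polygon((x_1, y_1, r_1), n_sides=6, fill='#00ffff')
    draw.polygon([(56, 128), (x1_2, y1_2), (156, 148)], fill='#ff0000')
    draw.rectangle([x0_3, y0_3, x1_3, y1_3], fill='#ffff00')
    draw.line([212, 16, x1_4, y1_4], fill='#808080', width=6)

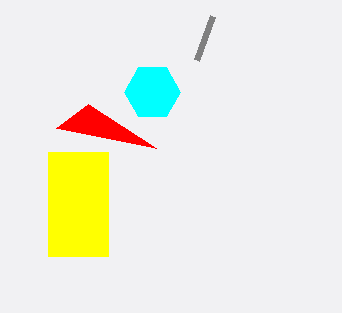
x_1 = 152; y_1 = 92; r_1 = 28; x1_2 = 88; y1_2 = 104; x0_3 = 48; y0_3 = 152; x1_3 = 108; y1_3 = 256; x1_4 = 196; y1_4 = 60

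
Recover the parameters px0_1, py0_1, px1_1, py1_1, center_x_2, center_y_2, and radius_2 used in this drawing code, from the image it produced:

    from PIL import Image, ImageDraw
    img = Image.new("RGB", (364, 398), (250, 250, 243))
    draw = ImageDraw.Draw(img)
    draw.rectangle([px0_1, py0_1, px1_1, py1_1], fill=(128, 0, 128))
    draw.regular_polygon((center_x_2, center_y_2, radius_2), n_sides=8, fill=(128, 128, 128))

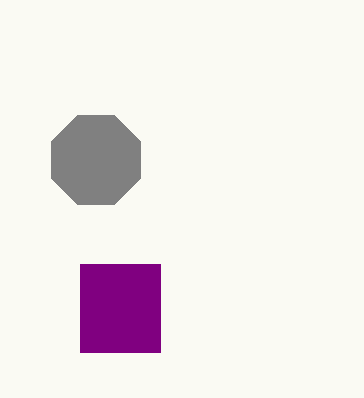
px0_1 = 80, py0_1 = 264, px1_1 = 160, py1_1 = 352, center_x_2 = 96, center_y_2 = 160, radius_2 = 48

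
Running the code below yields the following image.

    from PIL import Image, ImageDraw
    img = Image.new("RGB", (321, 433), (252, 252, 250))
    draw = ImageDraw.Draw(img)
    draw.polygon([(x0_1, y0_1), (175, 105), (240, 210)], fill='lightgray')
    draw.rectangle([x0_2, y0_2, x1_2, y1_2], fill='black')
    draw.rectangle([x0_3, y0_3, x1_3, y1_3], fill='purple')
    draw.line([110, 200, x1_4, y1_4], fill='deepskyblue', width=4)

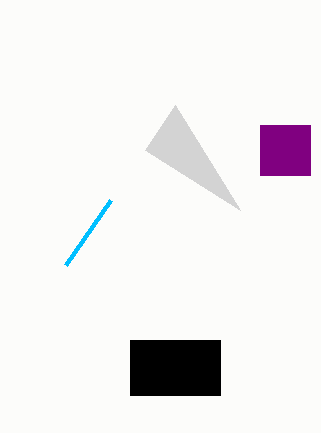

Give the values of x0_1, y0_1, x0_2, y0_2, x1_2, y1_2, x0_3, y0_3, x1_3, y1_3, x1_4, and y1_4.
x0_1 = 145, y0_1 = 150, x0_2 = 130, y0_2 = 340, x1_2 = 220, y1_2 = 395, x0_3 = 260, y0_3 = 125, x1_3 = 310, y1_3 = 175, x1_4 = 65, y1_4 = 265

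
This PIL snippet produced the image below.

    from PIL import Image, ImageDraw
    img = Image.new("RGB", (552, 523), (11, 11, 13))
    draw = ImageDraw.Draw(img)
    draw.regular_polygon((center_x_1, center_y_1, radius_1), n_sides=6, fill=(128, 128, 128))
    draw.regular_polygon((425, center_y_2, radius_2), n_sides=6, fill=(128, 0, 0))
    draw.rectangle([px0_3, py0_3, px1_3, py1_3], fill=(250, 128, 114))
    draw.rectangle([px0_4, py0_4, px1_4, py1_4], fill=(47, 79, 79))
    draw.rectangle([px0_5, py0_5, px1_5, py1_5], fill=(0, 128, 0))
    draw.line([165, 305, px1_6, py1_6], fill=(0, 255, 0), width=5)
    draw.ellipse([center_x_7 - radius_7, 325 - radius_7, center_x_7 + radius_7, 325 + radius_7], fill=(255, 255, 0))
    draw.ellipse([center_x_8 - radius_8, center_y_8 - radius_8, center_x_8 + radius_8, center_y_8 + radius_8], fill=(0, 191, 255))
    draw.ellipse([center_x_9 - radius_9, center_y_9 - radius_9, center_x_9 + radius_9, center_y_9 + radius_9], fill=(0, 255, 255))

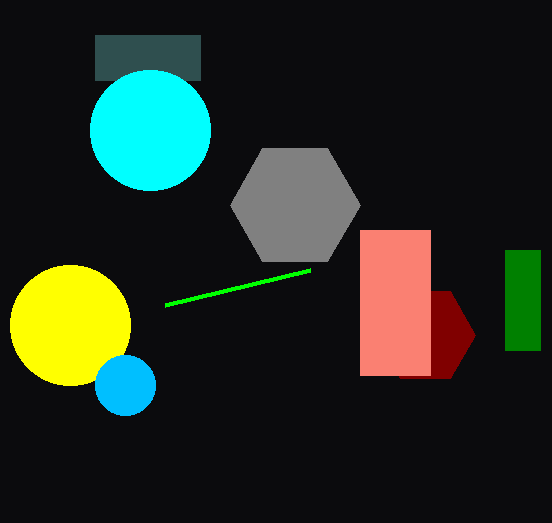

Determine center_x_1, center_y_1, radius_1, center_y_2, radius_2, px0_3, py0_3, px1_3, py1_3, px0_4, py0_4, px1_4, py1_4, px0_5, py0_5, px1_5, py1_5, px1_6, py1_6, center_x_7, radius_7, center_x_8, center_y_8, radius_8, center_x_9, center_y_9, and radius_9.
center_x_1 = 295; center_y_1 = 205; radius_1 = 65; center_y_2 = 335; radius_2 = 50; px0_3 = 360; py0_3 = 230; px1_3 = 430; py1_3 = 375; px0_4 = 95; py0_4 = 35; px1_4 = 200; py1_4 = 80; px0_5 = 505; py0_5 = 250; px1_5 = 540; py1_5 = 350; px1_6 = 310; py1_6 = 270; center_x_7 = 70; radius_7 = 60; center_x_8 = 125; center_y_8 = 385; radius_8 = 30; center_x_9 = 150; center_y_9 = 130; radius_9 = 60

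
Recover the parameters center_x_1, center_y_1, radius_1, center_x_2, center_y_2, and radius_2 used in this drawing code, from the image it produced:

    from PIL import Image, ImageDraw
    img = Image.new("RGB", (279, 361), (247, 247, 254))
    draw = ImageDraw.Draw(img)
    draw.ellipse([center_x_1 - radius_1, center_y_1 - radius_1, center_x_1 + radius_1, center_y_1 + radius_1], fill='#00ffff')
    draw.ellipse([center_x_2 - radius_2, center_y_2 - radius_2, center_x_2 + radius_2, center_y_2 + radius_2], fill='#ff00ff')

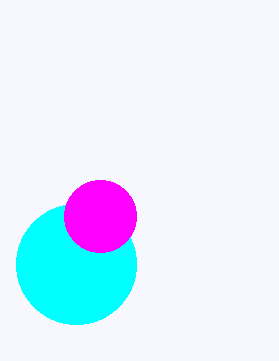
center_x_1 = 76, center_y_1 = 264, radius_1 = 60, center_x_2 = 100, center_y_2 = 216, radius_2 = 36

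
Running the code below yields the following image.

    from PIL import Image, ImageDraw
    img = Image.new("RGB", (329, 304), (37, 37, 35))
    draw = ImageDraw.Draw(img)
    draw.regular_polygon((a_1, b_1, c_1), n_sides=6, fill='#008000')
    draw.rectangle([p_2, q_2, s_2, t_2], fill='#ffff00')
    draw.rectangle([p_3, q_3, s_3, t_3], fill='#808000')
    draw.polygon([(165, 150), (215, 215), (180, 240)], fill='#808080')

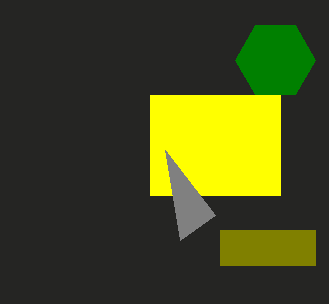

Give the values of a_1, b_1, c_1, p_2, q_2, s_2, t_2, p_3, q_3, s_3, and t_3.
a_1 = 275
b_1 = 60
c_1 = 40
p_2 = 150
q_2 = 95
s_2 = 280
t_2 = 195
p_3 = 220
q_3 = 230
s_3 = 315
t_3 = 265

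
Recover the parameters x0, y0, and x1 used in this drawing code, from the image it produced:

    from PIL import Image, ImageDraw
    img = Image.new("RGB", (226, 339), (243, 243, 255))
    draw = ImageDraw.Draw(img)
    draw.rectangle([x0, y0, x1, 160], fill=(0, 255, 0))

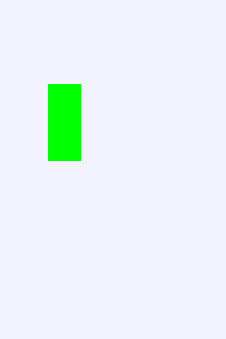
x0 = 48; y0 = 84; x1 = 80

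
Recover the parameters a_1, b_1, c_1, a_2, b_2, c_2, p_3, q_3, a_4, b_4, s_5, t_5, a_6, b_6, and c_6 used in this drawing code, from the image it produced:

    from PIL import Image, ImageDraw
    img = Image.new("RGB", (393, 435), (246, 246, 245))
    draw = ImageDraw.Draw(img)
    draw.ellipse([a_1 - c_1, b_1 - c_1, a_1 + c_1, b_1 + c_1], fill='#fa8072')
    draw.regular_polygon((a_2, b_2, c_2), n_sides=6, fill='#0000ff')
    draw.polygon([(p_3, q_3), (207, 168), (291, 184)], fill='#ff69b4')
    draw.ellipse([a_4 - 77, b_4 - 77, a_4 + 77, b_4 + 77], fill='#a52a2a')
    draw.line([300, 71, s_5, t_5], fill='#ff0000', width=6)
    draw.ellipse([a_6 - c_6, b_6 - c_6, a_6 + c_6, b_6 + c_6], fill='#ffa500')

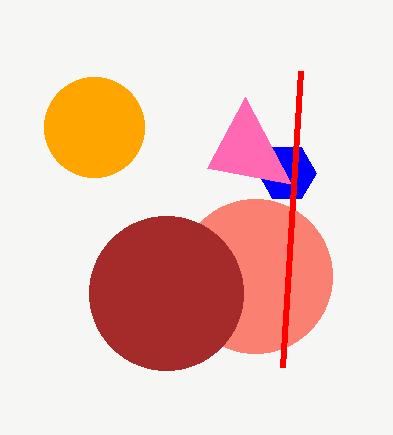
a_1 = 255, b_1 = 276, c_1 = 77, a_2 = 287, b_2 = 173, c_2 = 29, p_3 = 245, q_3 = 97, a_4 = 166, b_4 = 293, s_5 = 282, t_5 = 367, a_6 = 94, b_6 = 127, c_6 = 50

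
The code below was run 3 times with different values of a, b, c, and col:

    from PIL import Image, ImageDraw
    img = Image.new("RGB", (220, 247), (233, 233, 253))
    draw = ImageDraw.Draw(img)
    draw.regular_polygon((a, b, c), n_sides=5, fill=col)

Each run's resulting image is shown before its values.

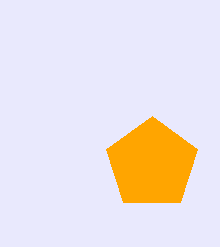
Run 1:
a = 152; b = 164; c = 48; col = 'orange'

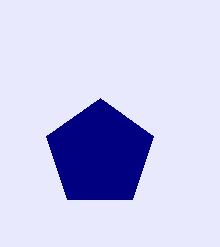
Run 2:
a = 100, b = 154, c = 56, col = 'navy'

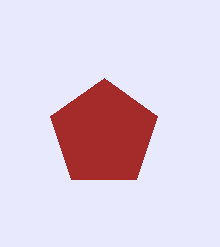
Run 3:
a = 104; b = 134; c = 56; col = 'brown'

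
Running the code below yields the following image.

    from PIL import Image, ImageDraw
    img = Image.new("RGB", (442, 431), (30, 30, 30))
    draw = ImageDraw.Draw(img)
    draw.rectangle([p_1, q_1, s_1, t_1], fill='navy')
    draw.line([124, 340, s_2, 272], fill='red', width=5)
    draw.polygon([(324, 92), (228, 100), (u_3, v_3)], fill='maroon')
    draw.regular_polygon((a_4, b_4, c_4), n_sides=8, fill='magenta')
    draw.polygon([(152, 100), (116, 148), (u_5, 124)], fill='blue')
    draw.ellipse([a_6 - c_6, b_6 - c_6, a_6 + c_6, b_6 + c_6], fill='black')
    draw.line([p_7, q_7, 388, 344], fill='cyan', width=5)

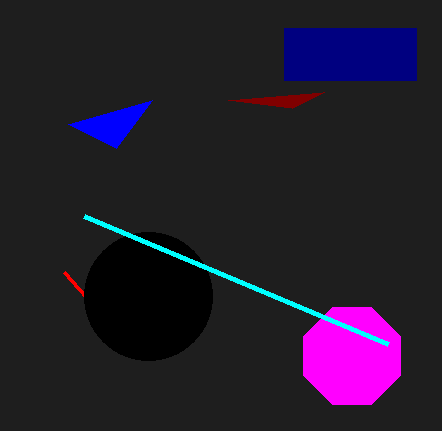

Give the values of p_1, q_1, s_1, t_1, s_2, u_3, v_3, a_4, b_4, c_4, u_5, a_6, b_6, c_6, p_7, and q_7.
p_1 = 284
q_1 = 28
s_1 = 416
t_1 = 80
s_2 = 64
u_3 = 292
v_3 = 108
a_4 = 352
b_4 = 356
c_4 = 52
u_5 = 68
a_6 = 148
b_6 = 296
c_6 = 64
p_7 = 84
q_7 = 216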